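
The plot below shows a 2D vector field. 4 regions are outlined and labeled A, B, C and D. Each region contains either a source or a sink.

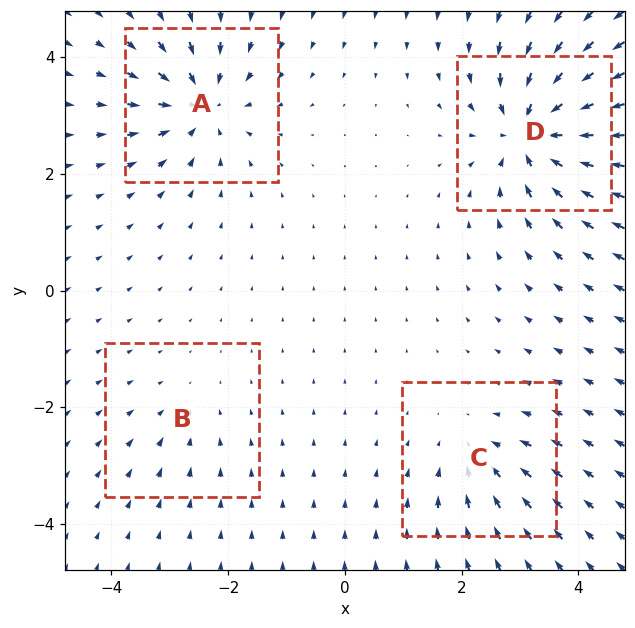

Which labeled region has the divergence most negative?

Divergence at each region's feature centre — A: about -6, B: about -2, C: about -4, D: about -8. Region D is most negative.

D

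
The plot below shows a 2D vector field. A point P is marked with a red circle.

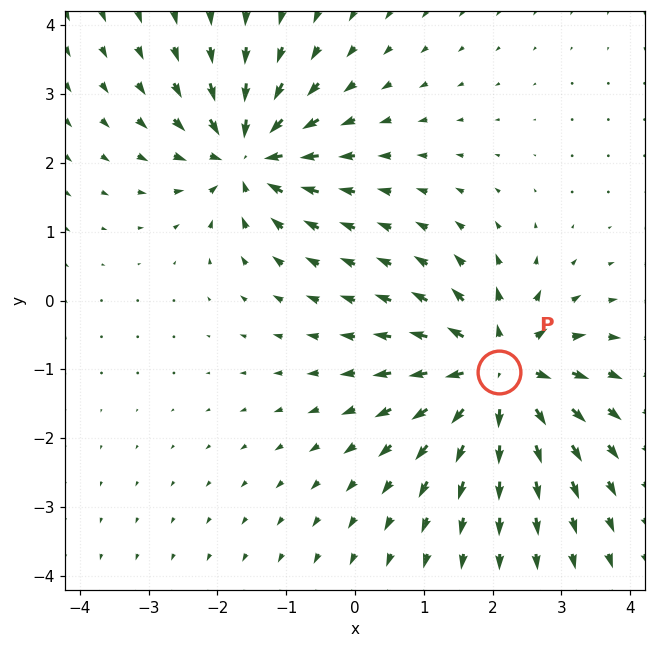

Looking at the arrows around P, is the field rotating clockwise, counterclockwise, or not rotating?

not rotating

Near P at (2.1, -1.0) the arrows show no circulation. The curl there is ≈0.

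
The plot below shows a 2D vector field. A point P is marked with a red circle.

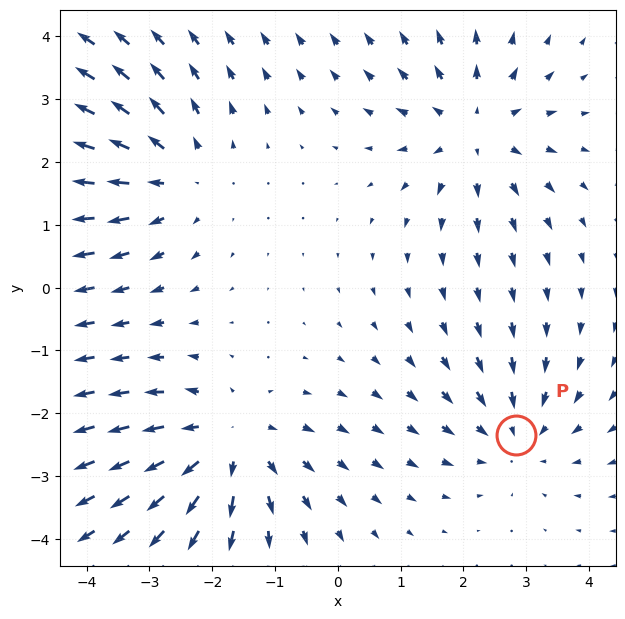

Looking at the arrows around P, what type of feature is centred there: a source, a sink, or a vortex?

At P (2.8, -2.4) the arrows converge inward. Divergence about -3, curl ≈0 — negative divergence with near-zero curl is a sink.

sink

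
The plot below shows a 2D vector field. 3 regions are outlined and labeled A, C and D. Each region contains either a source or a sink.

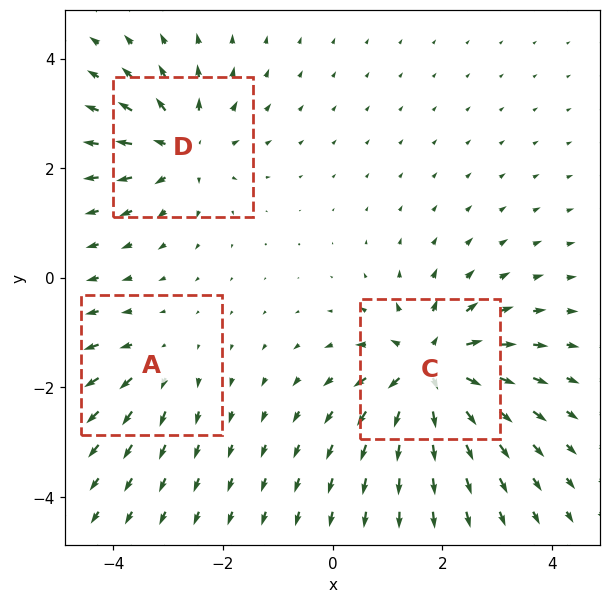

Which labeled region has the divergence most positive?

Divergence at each region's feature centre — A: about +2, C: about +6, D: about +4. Region C is most positive.

C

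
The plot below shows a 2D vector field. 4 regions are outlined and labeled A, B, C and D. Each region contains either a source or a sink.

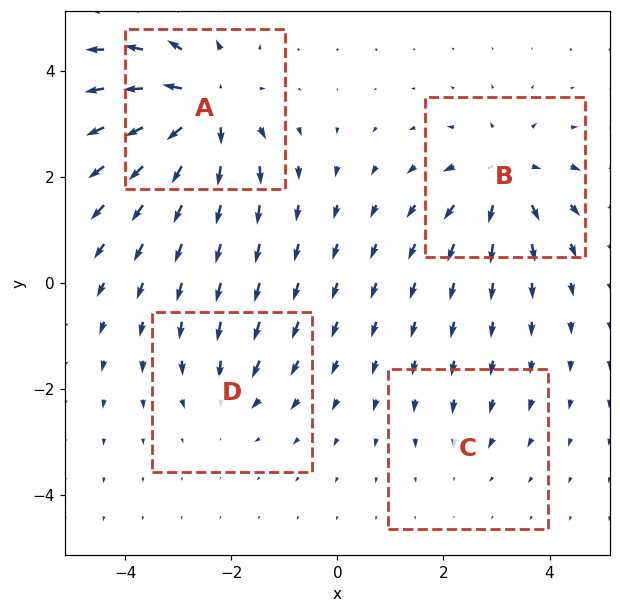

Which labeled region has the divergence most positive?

Divergence at each region's feature centre — A: about +8, B: about +6, C: about -2, D: about -3. Region A is most positive.

A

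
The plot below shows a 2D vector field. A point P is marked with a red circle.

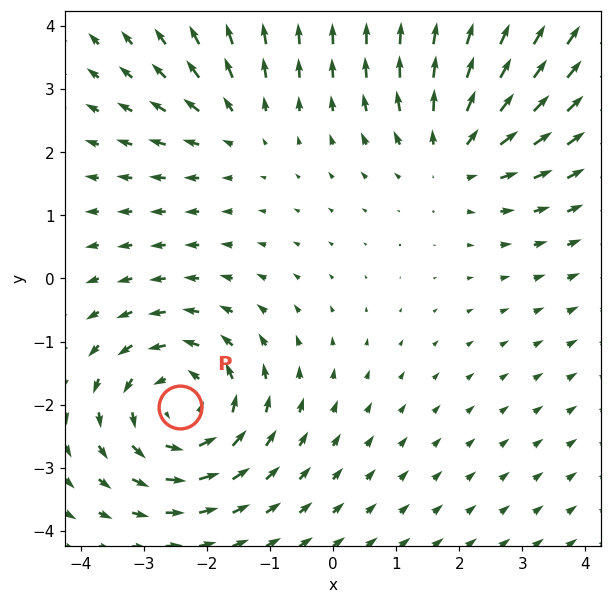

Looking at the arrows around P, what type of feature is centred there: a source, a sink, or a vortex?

vortex

At P (-2.4, -2.0) the arrows circulate counterclockwise. Divergence ≈0, curl about +5 — near-zero divergence with nonzero curl is a vortex.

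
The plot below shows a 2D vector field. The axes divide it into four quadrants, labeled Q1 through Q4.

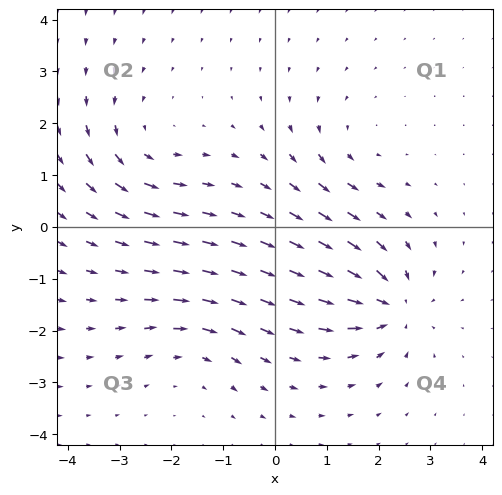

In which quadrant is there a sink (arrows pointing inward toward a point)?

Q4

The sink sits at approximately (2.3, -1.5), which lies in quadrant Q4. The divergence there is about -7, negative as expected for a sink.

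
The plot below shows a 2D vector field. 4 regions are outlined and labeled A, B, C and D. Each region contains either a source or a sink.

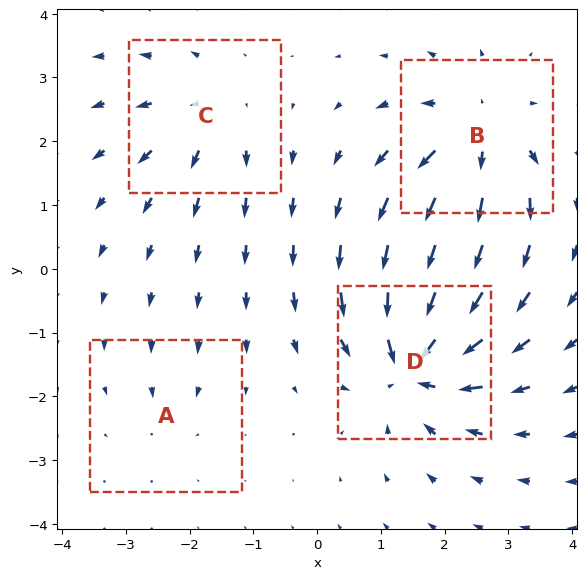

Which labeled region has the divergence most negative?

Divergence at each region's feature centre — A: about -2, B: about +7, C: about +4, D: about -8. Region D is most negative.

D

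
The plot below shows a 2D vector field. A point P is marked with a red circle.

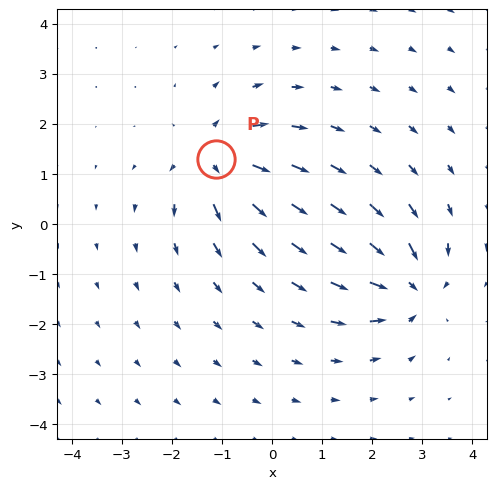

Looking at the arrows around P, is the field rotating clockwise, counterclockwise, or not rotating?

not rotating

Near P at (-1.1, 1.3) the arrows show no circulation. The curl there is ≈0.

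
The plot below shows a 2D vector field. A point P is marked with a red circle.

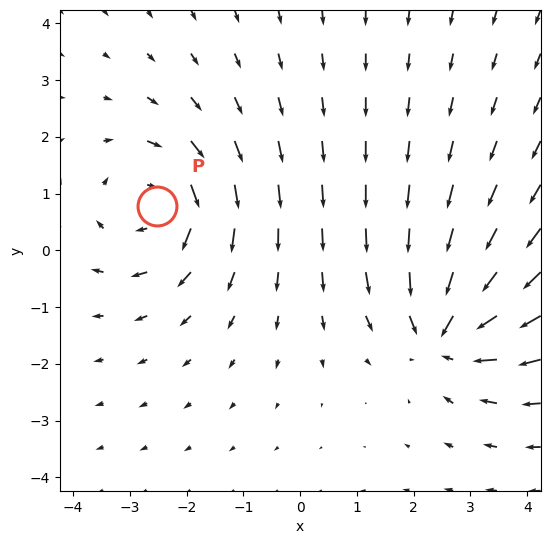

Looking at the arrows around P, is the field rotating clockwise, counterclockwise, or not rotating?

Near P at (-2.5, 0.8) the arrows circulate clockwise. The curl (z-component) there is about -5; negative curl means clockwise rotation.

clockwise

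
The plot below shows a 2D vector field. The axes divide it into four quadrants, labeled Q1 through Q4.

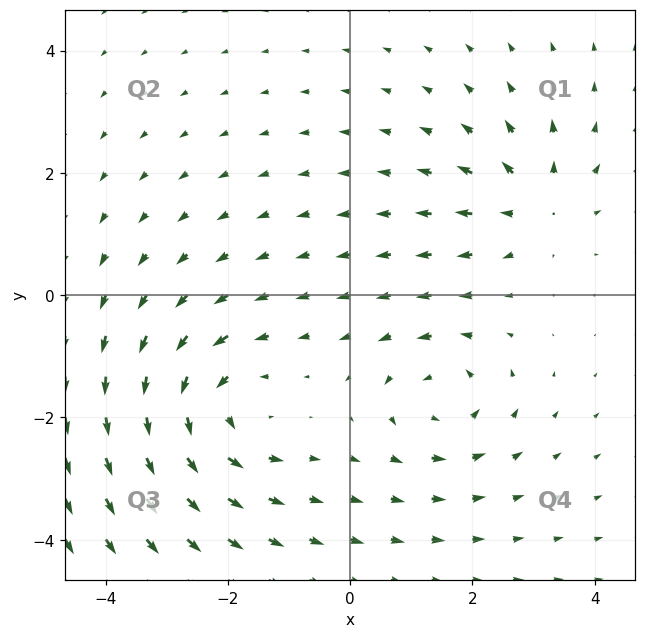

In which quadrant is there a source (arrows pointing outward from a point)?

Q1

The source sits at approximately (3.0, 1.5), which lies in quadrant Q1. The divergence there is about +4, positive as expected for a source.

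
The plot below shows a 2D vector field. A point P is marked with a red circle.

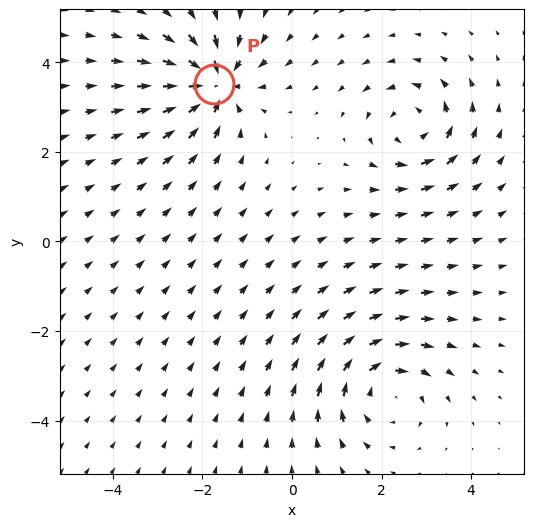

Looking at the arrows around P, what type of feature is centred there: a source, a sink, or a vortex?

At P (-1.7, 3.5) the arrows converge inward. Divergence about -7, curl ≈0 — negative divergence with near-zero curl is a sink.

sink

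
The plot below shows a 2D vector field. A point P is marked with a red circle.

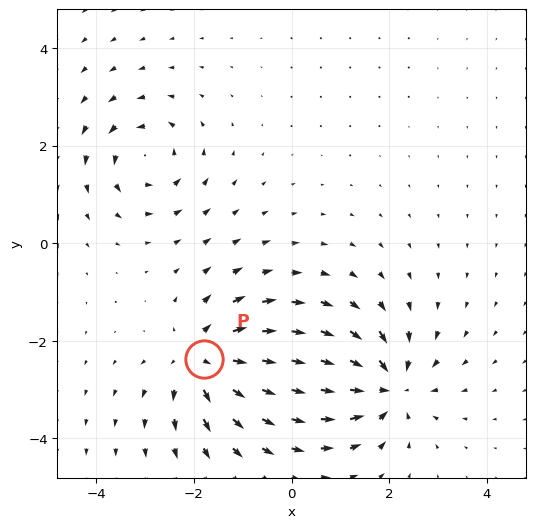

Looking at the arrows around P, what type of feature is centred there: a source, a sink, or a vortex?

source

At P (-1.8, -2.4) the arrows spread outward. Divergence about +5, curl ≈0 — positive divergence with near-zero curl is a source.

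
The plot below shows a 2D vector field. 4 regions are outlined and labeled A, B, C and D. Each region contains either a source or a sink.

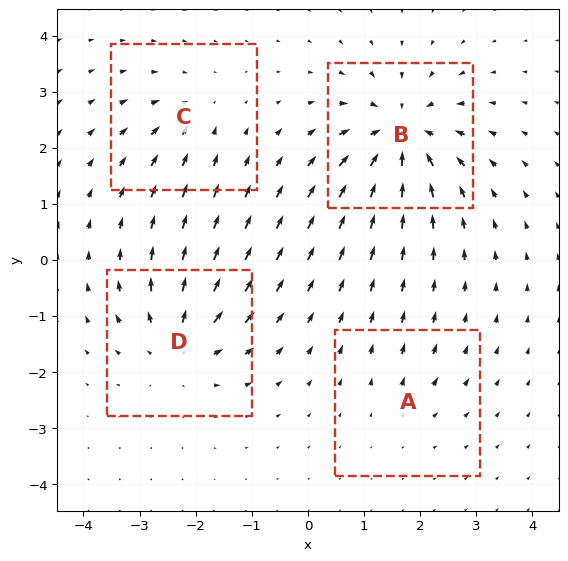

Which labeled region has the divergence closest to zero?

A

Divergence at each region's feature centre — A: about +2, B: about -8, C: about -4, D: about +6. Region A is closest to zero.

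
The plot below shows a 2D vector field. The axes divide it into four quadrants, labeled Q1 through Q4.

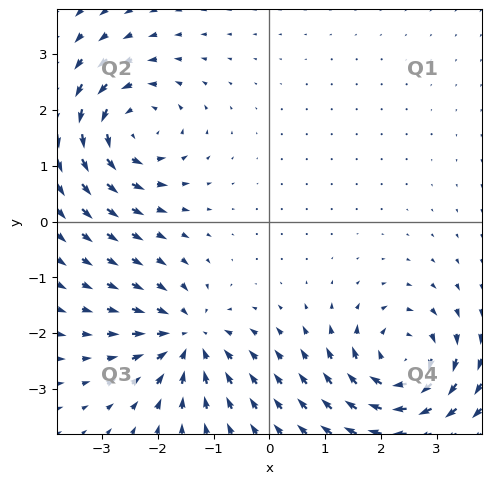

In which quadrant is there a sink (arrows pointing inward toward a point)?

Q3

The sink sits at approximately (-1.4, -2.1), which lies in quadrant Q3. The divergence there is about -5, negative as expected for a sink.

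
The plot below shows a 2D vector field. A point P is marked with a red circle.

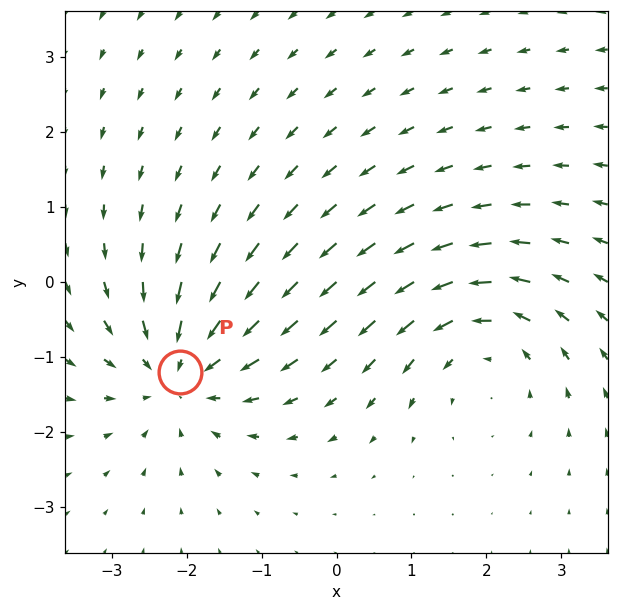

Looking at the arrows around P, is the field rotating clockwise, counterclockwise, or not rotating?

Near P at (-2.1, -1.2) the arrows show no circulation. The curl there is ≈0.

not rotating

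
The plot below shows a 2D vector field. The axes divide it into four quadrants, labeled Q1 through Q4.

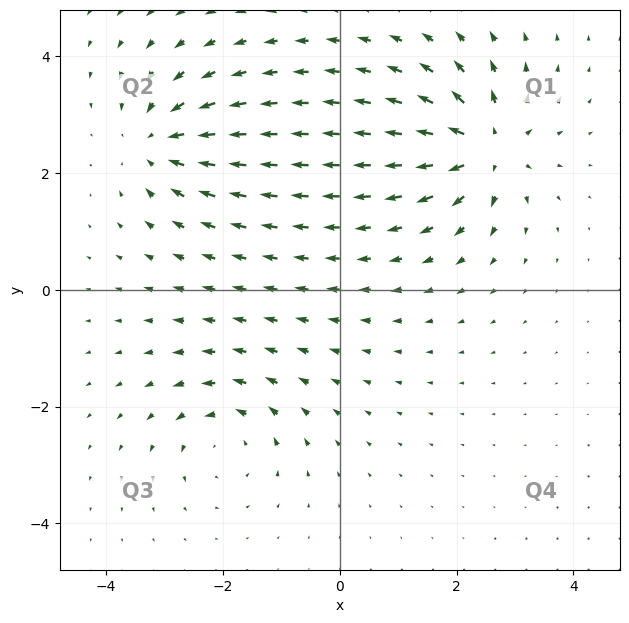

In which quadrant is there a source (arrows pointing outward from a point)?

Q1

The source sits at approximately (2.5, 2.4), which lies in quadrant Q1. The divergence there is about +7, positive as expected for a source.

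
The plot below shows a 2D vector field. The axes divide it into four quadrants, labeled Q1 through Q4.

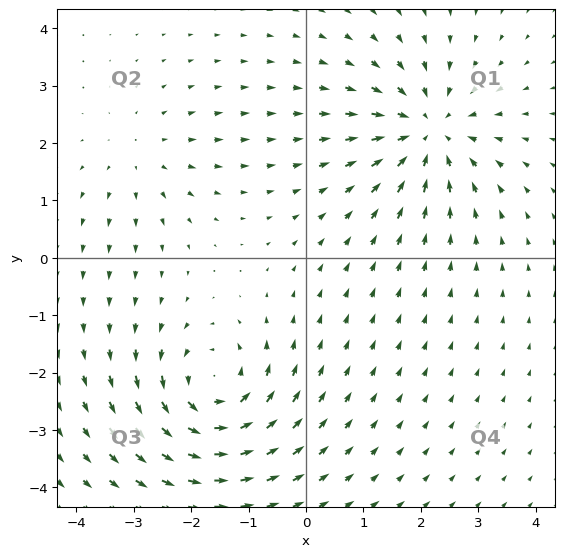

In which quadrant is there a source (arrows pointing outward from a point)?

The source sits at approximately (-2.9, 1.8), which lies in quadrant Q2. The divergence there is about +2, positive as expected for a source.

Q2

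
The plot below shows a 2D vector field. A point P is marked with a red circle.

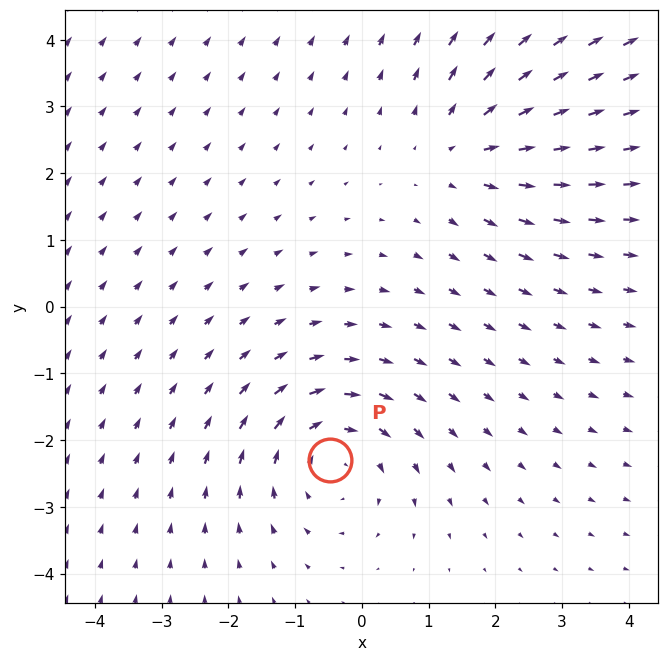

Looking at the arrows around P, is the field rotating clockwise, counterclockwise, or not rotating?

Near P at (-0.5, -2.3) the arrows circulate clockwise. The curl (z-component) there is about -3; negative curl means clockwise rotation.

clockwise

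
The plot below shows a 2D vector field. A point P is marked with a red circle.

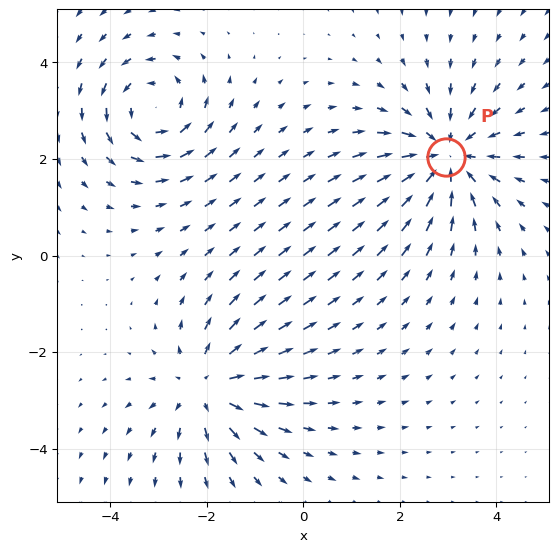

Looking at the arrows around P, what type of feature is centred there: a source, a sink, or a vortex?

At P (3.0, 2.1) the arrows converge inward. Divergence about -5, curl ≈0 — negative divergence with near-zero curl is a sink.

sink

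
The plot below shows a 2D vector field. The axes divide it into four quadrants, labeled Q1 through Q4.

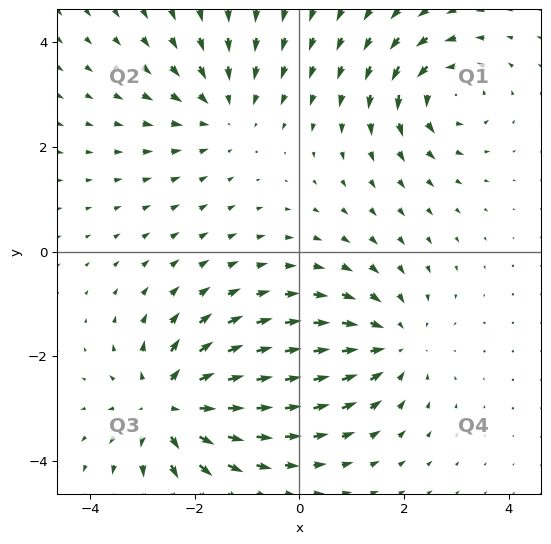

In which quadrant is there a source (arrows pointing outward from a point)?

Q3

The source sits at approximately (-2.5, -2.9), which lies in quadrant Q3. The divergence there is about +5, positive as expected for a source.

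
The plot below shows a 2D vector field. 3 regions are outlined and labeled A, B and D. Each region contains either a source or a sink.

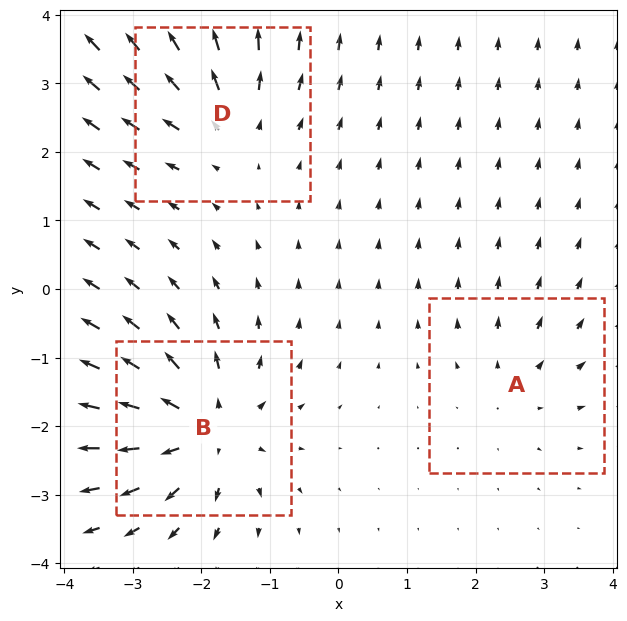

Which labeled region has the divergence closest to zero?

Divergence at each region's feature centre — A: about +2, B: about +5, D: about +3. Region A is closest to zero.

A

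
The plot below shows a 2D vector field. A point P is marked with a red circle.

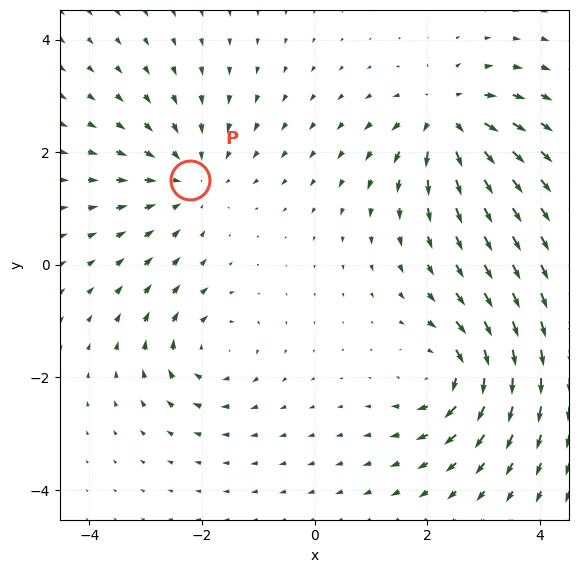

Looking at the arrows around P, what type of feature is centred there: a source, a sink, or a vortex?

At P (-2.2, 1.5) the arrows converge inward. Divergence about -4, curl ≈0 — negative divergence with near-zero curl is a sink.

sink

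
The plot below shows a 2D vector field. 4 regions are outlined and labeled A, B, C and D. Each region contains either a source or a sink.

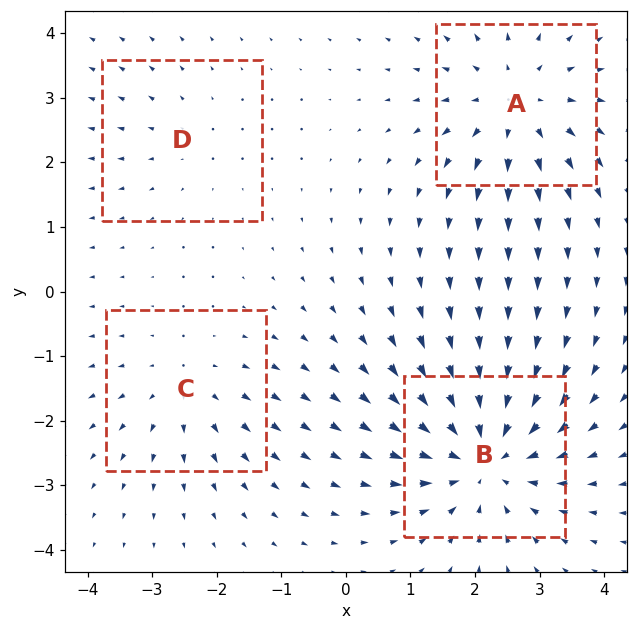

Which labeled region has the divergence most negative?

B

Divergence at each region's feature centre — A: about +4, B: about -6, C: about +3, D: about +2. Region B is most negative.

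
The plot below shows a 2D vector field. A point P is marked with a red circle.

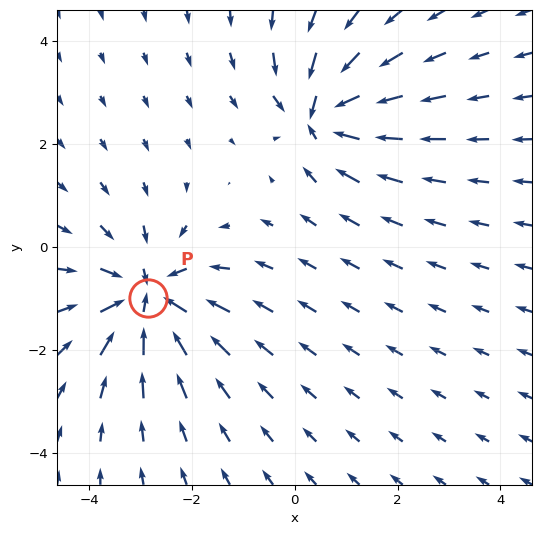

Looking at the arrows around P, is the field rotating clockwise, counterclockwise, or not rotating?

not rotating

Near P at (-2.9, -1.0) the arrows show no circulation. The curl there is ≈0.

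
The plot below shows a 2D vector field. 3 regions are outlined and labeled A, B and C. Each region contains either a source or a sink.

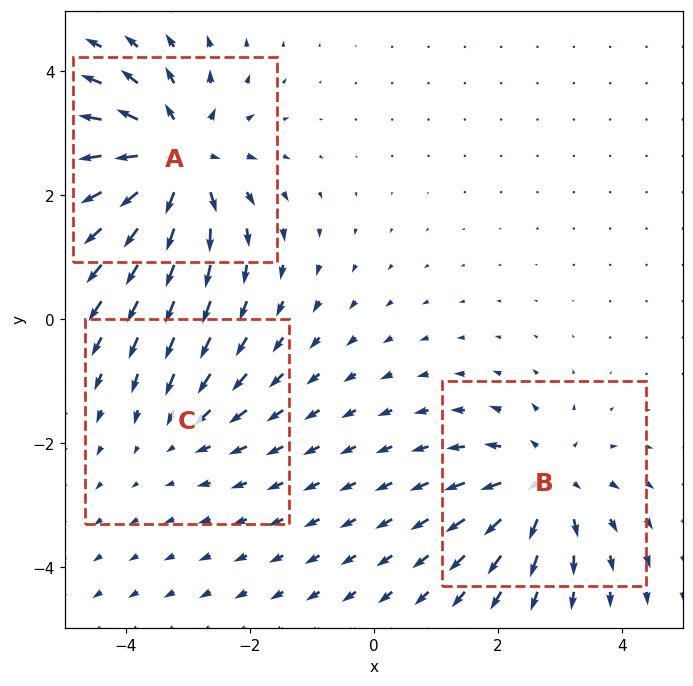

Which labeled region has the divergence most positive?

Divergence at each region's feature centre — A: about +5, B: about +4, C: about -2. Region A is most positive.

A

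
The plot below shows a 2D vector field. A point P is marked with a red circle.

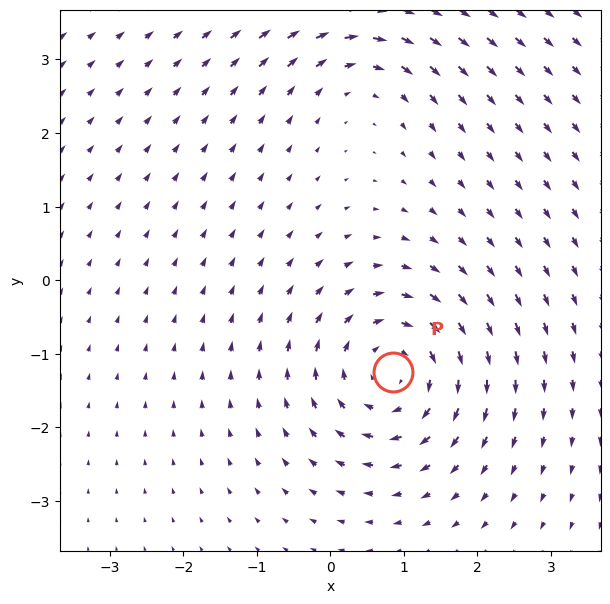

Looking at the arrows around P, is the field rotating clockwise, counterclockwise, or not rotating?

Near P at (0.9, -1.3) the arrows circulate clockwise. The curl (z-component) there is about -4; negative curl means clockwise rotation.

clockwise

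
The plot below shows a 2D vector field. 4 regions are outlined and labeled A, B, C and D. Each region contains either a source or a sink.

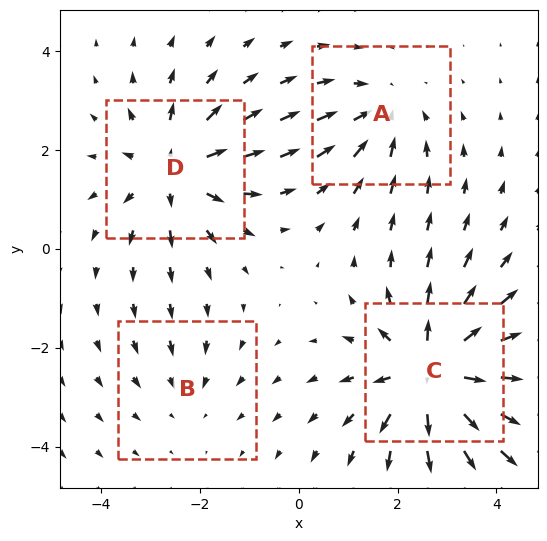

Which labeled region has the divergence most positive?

C

Divergence at each region's feature centre — A: about -3, B: about -2, C: about +6, D: about +5. Region C is most positive.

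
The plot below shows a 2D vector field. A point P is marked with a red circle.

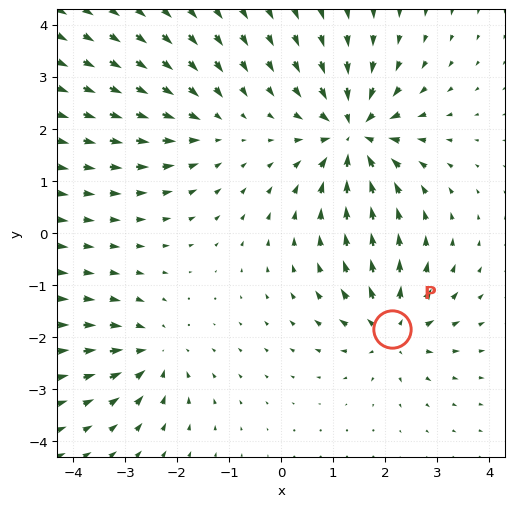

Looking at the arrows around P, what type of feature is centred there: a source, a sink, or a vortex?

source

At P (2.1, -1.9) the arrows spread outward. Divergence about +4, curl ≈0 — positive divergence with near-zero curl is a source.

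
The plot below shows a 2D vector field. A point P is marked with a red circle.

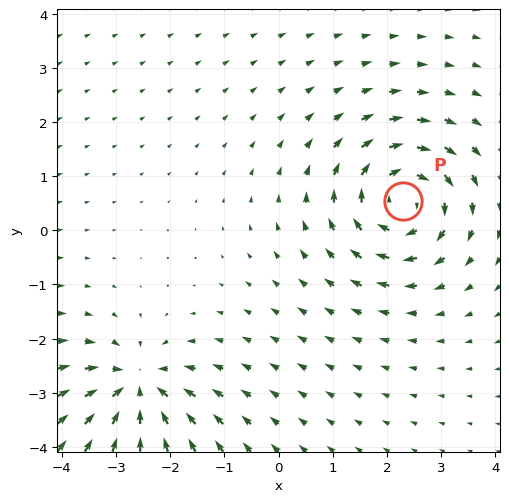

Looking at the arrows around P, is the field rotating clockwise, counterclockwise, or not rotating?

Near P at (2.3, 0.5) the arrows circulate clockwise. The curl (z-component) there is about -5; negative curl means clockwise rotation.

clockwise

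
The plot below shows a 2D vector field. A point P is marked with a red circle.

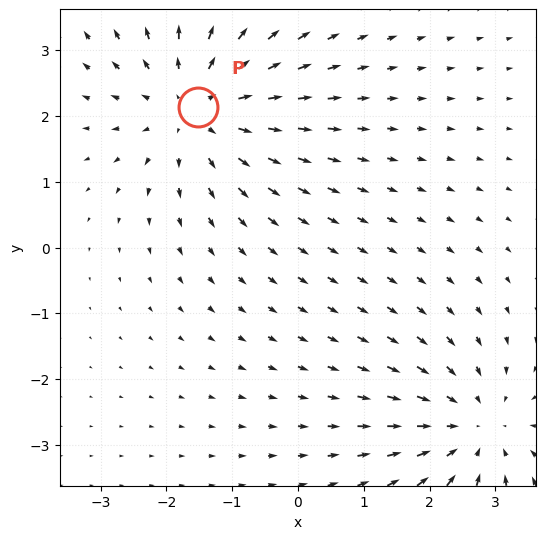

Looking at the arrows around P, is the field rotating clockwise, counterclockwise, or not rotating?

Near P at (-1.5, 2.1) the arrows show no circulation. The curl there is ≈0.

not rotating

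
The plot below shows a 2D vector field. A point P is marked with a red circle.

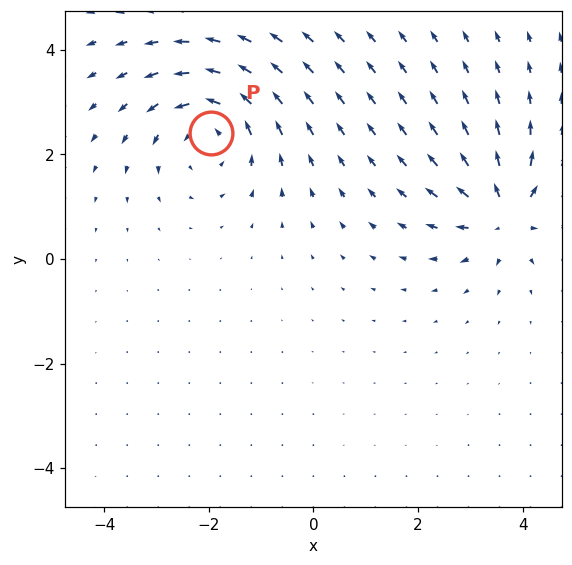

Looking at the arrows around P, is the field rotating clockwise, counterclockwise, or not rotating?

Near P at (-2.0, 2.4) the arrows circulate counterclockwise. The curl (z-component) there is about +4; positive curl means counterclockwise rotation.

counterclockwise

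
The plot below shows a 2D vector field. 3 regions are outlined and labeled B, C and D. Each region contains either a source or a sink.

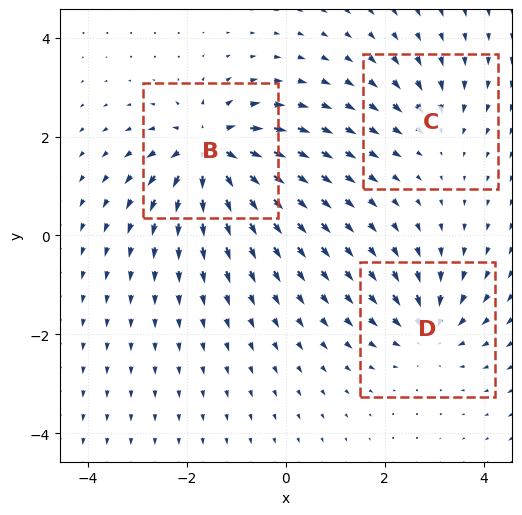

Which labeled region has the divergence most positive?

B

Divergence at each region's feature centre — B: about +6, C: about -2, D: about -4. Region B is most positive.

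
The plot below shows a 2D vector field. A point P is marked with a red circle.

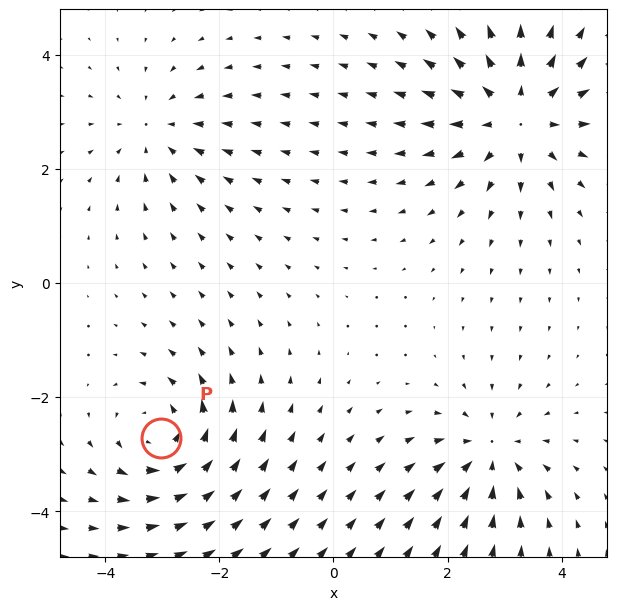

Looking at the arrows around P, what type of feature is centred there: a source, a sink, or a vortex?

At P (-3.0, -2.7) the arrows circulate counterclockwise. Divergence ≈0, curl about +4 — near-zero divergence with nonzero curl is a vortex.

vortex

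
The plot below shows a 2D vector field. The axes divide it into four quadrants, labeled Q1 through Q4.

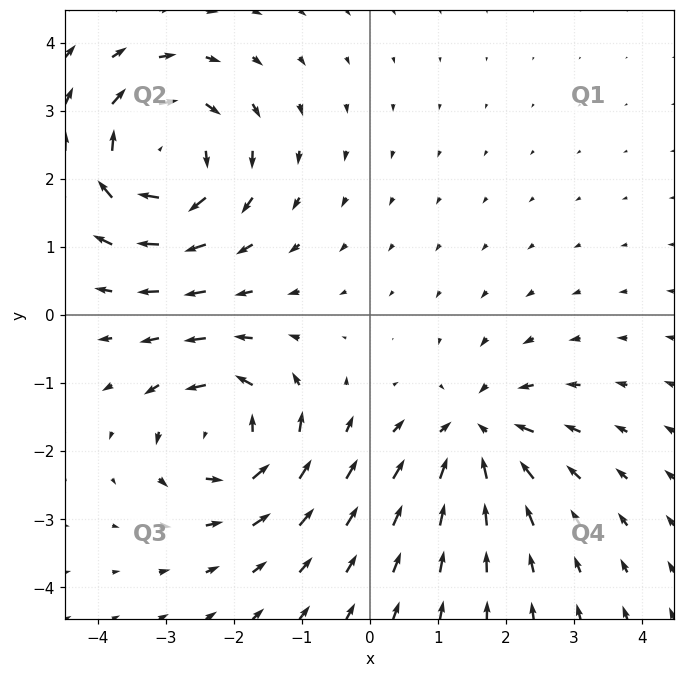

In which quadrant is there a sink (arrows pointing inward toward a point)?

The sink sits at approximately (1.6, -1.7), which lies in quadrant Q4. The divergence there is about -5, negative as expected for a sink.

Q4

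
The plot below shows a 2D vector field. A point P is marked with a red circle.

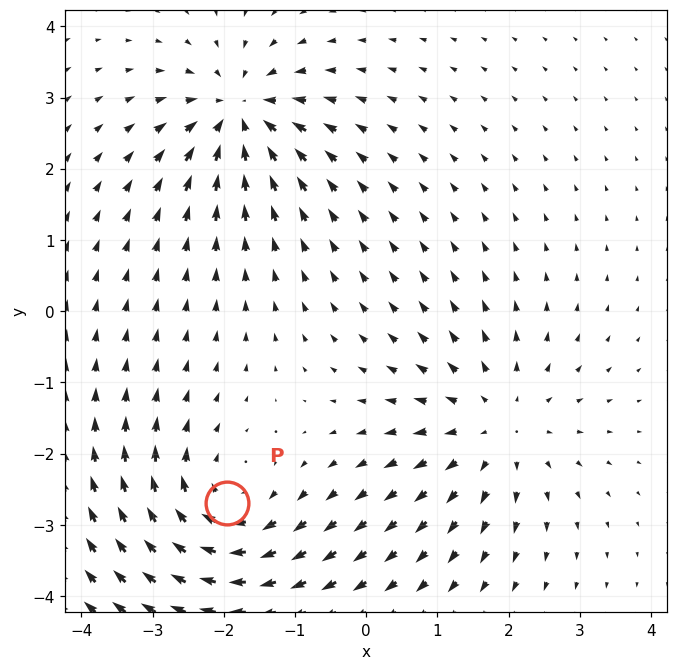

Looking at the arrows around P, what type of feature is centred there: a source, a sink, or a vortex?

At P (-2.0, -2.7) the arrows circulate clockwise. Divergence ≈0, curl about -3 — near-zero divergence with nonzero curl is a vortex.

vortex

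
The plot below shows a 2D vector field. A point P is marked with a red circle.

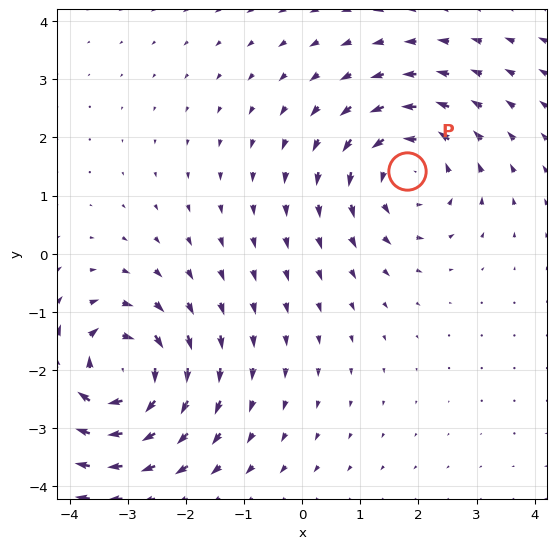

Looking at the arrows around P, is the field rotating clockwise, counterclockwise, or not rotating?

Near P at (1.8, 1.4) the arrows circulate counterclockwise. The curl (z-component) there is about +3; positive curl means counterclockwise rotation.

counterclockwise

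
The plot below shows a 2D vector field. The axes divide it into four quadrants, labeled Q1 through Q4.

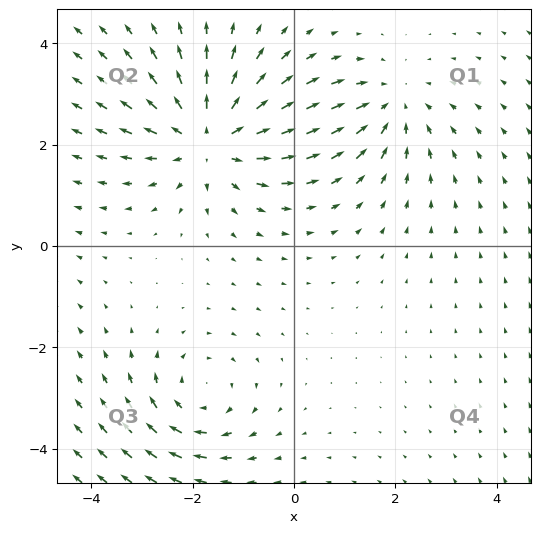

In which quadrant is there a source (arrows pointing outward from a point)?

Q2

The source sits at approximately (-1.6, 2.1), which lies in quadrant Q2. The divergence there is about +4, positive as expected for a source.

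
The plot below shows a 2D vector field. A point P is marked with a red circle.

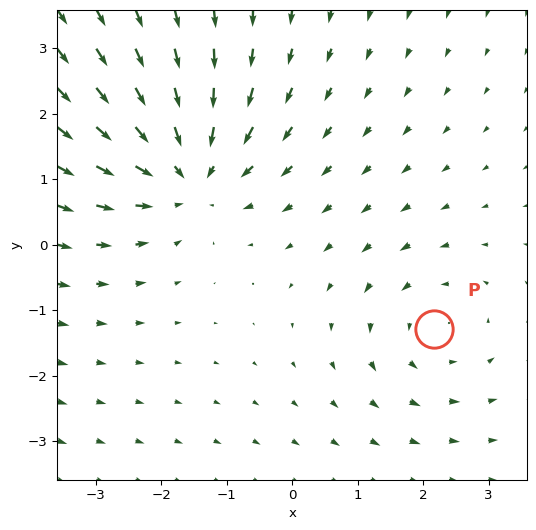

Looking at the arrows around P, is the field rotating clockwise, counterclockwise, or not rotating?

Near P at (2.2, -1.3) the arrows circulate counterclockwise. The curl (z-component) there is about +2; positive curl means counterclockwise rotation.

counterclockwise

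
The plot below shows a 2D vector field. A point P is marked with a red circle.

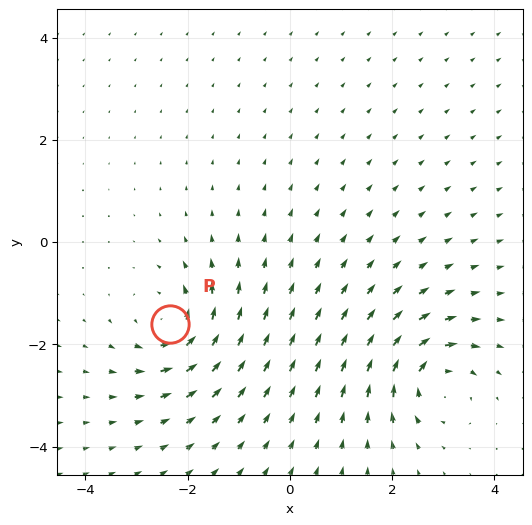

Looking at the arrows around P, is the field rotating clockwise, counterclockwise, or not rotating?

counterclockwise

Near P at (-2.4, -1.6) the arrows circulate counterclockwise. The curl (z-component) there is about +5; positive curl means counterclockwise rotation.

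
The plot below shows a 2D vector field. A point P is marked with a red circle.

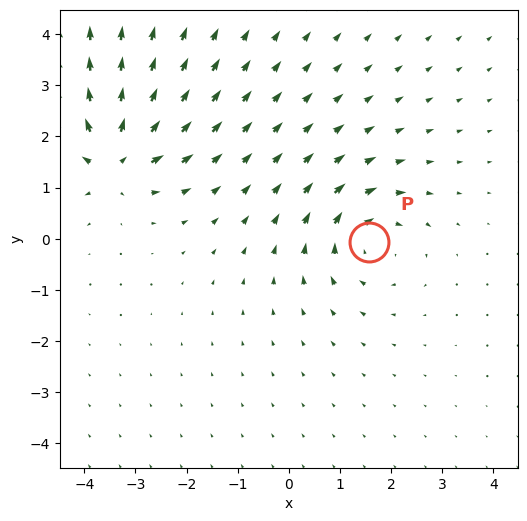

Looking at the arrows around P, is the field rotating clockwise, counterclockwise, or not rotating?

Near P at (1.6, -0.1) the arrows circulate clockwise. The curl (z-component) there is about -4; negative curl means clockwise rotation.

clockwise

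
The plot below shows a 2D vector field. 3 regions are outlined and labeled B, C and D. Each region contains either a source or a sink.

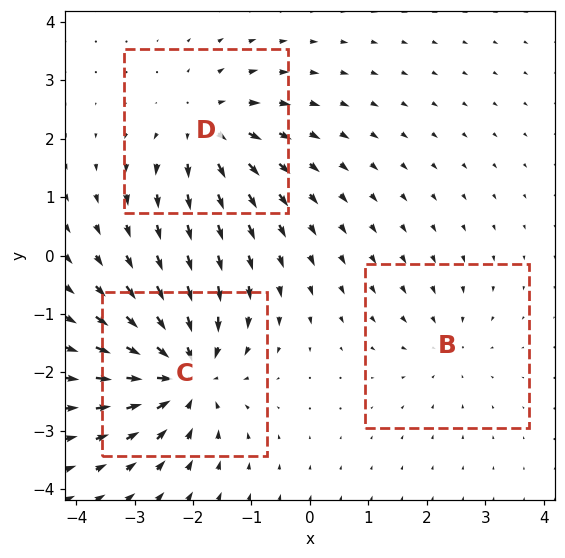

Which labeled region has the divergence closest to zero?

B

Divergence at each region's feature centre — B: about -2, C: about -5, D: about +4. Region B is closest to zero.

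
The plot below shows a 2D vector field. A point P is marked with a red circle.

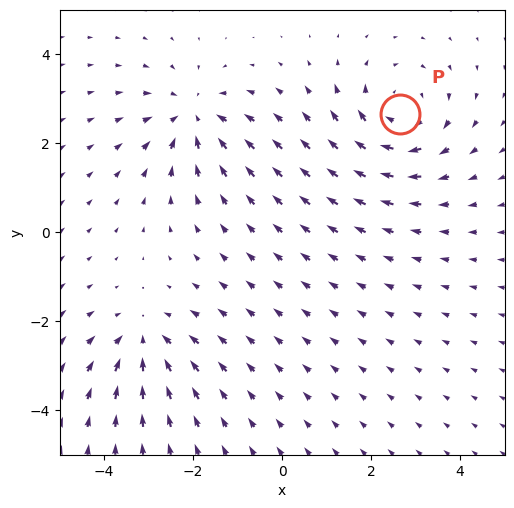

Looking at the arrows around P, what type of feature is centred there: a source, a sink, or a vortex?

At P (2.7, 2.7) the arrows circulate clockwise. Divergence ≈0, curl about -4 — near-zero divergence with nonzero curl is a vortex.

vortex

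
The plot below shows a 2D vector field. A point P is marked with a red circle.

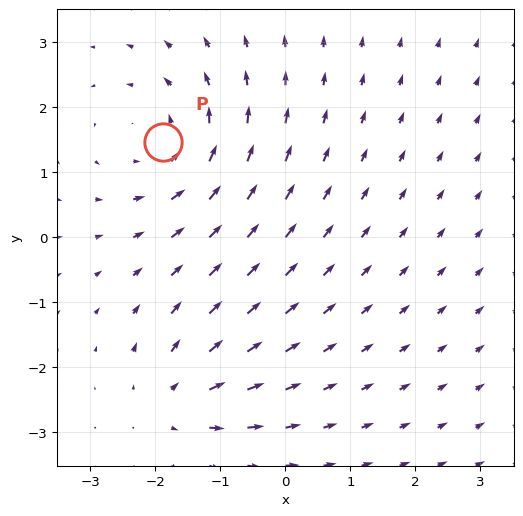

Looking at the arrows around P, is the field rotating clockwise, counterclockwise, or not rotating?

Near P at (-1.9, 1.5) the arrows circulate counterclockwise. The curl (z-component) there is about +4; positive curl means counterclockwise rotation.

counterclockwise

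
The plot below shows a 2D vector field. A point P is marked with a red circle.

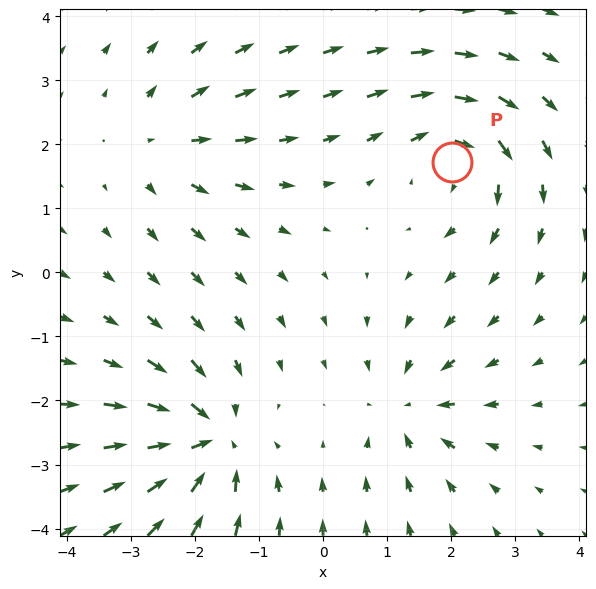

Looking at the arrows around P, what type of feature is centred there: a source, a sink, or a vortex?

At P (2.0, 1.7) the arrows circulate clockwise. Divergence ≈0, curl about -5 — near-zero divergence with nonzero curl is a vortex.

vortex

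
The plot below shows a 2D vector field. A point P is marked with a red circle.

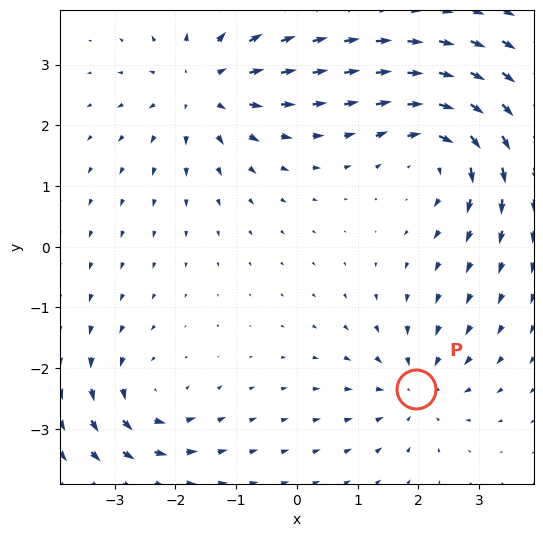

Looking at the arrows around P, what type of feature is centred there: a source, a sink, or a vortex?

sink

At P (2.0, -2.3) the arrows converge inward. Divergence about -4, curl ≈0 — negative divergence with near-zero curl is a sink.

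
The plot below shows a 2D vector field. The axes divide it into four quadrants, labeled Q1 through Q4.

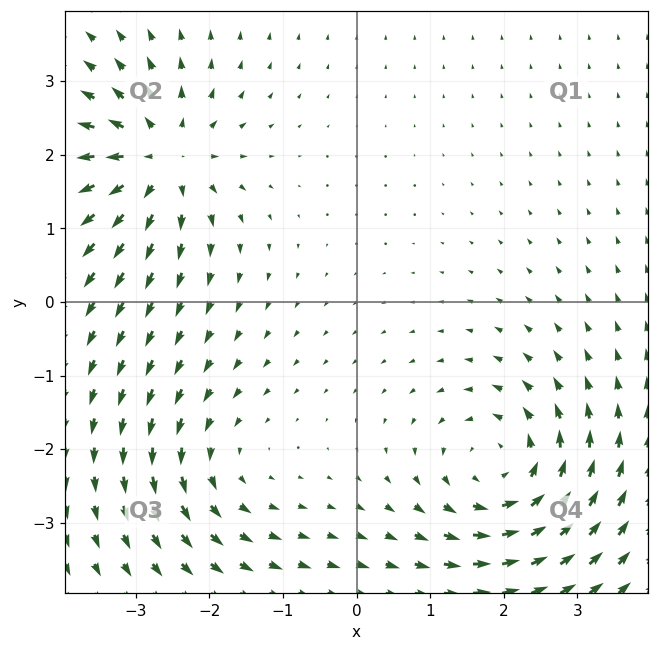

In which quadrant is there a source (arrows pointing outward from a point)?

Q2

The source sits at approximately (-2.7, 1.9), which lies in quadrant Q2. The divergence there is about +5, positive as expected for a source.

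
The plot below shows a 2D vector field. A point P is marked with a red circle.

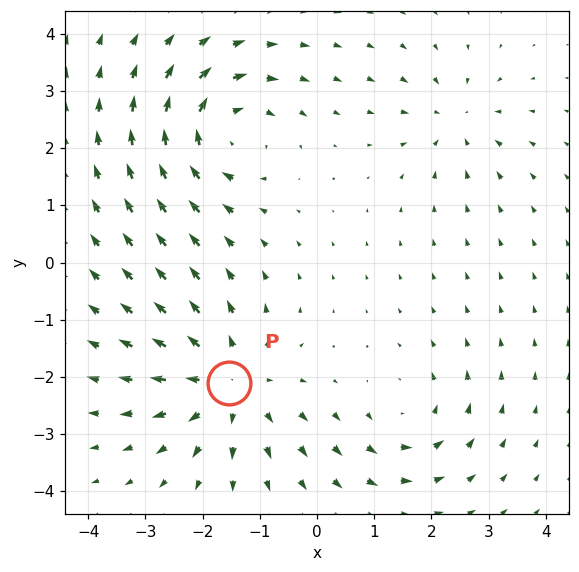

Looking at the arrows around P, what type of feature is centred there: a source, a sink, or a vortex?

source

At P (-1.5, -2.1) the arrows spread outward. Divergence about +4, curl ≈0 — positive divergence with near-zero curl is a source.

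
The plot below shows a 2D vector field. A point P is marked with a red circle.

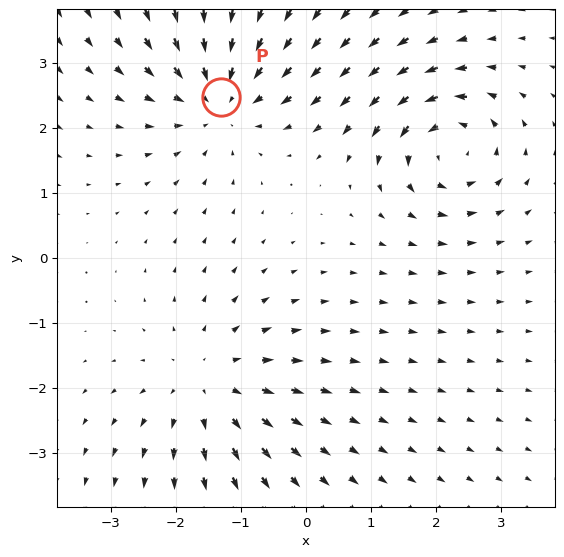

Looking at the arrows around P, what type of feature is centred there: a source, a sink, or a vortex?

sink

At P (-1.3, 2.5) the arrows converge inward. Divergence about -5, curl ≈0 — negative divergence with near-zero curl is a sink.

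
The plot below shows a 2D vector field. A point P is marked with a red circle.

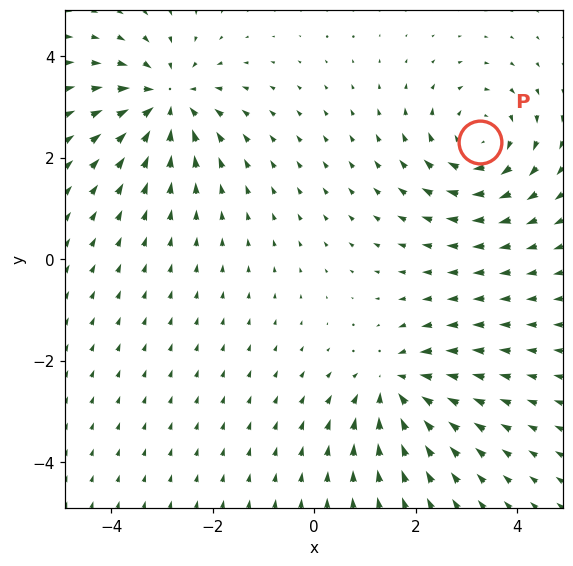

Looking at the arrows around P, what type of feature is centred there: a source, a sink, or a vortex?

At P (3.3, 2.3) the arrows circulate clockwise. Divergence ≈0, curl about -5 — near-zero divergence with nonzero curl is a vortex.

vortex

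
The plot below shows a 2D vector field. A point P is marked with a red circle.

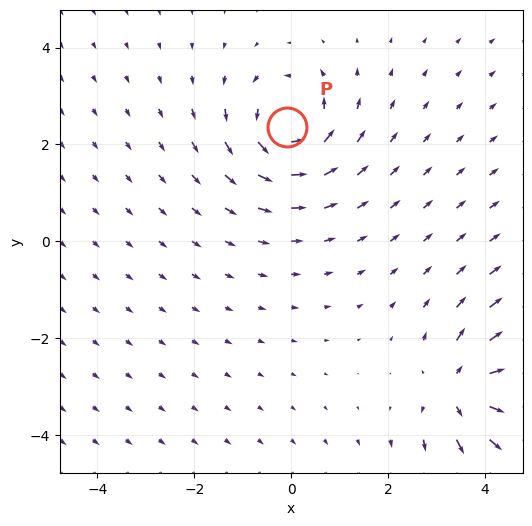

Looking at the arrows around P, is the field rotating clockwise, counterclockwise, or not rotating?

Near P at (-0.1, 2.4) the arrows circulate counterclockwise. The curl (z-component) there is about +5; positive curl means counterclockwise rotation.

counterclockwise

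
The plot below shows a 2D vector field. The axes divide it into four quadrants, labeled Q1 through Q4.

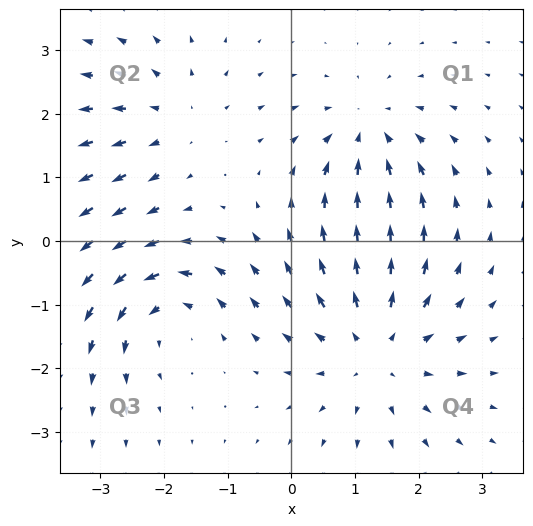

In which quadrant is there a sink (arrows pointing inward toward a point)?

Q1

The sink sits at approximately (1.2, 1.7), which lies in quadrant Q1. The divergence there is about -4, negative as expected for a sink.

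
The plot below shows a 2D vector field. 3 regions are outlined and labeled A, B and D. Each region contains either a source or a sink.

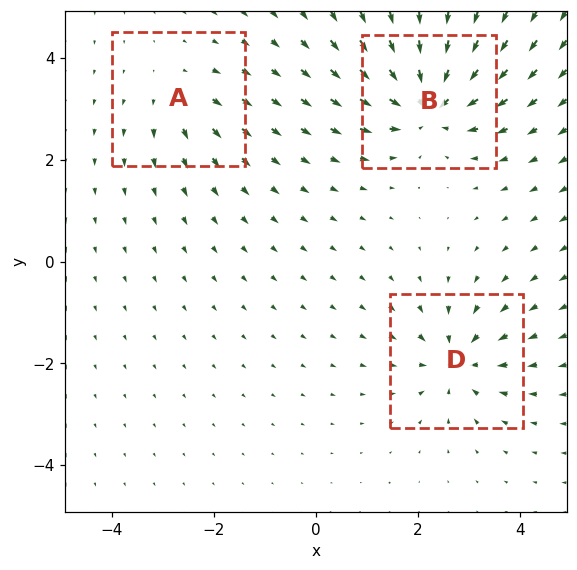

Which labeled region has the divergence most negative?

B

Divergence at each region's feature centre — A: about +2, B: about -6, D: about -4. Region B is most negative.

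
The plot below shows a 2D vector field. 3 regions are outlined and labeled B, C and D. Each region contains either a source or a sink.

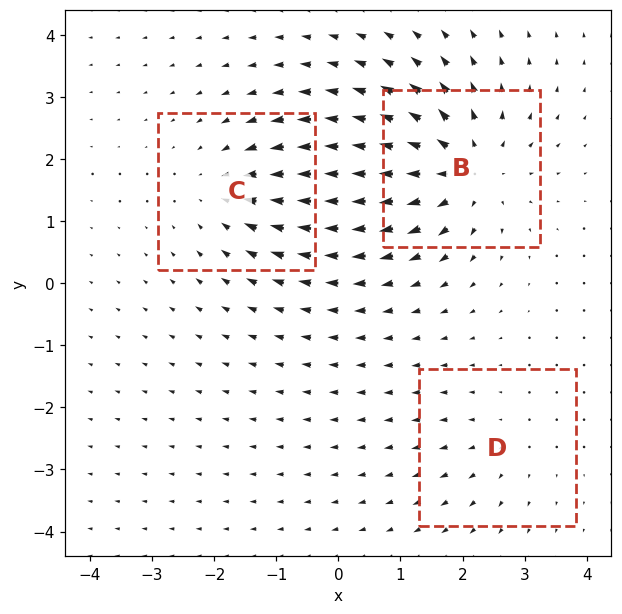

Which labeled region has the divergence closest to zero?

D

Divergence at each region's feature centre — B: about +5, C: about -3, D: about +2. Region D is closest to zero.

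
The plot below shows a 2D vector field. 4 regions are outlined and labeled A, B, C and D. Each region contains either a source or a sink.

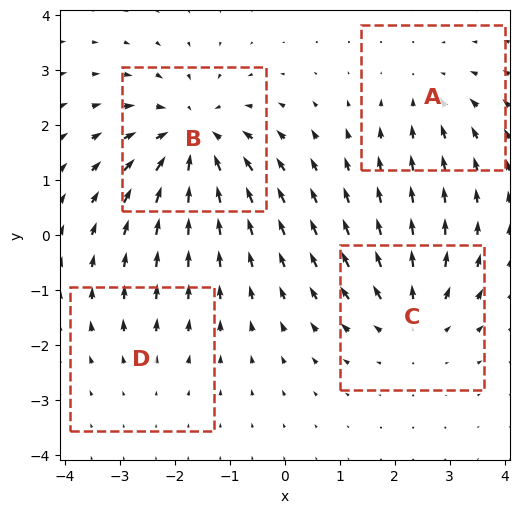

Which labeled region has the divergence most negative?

Divergence at each region's feature centre — A: about -3, B: about -6, C: about +4, D: about +2. Region B is most negative.

B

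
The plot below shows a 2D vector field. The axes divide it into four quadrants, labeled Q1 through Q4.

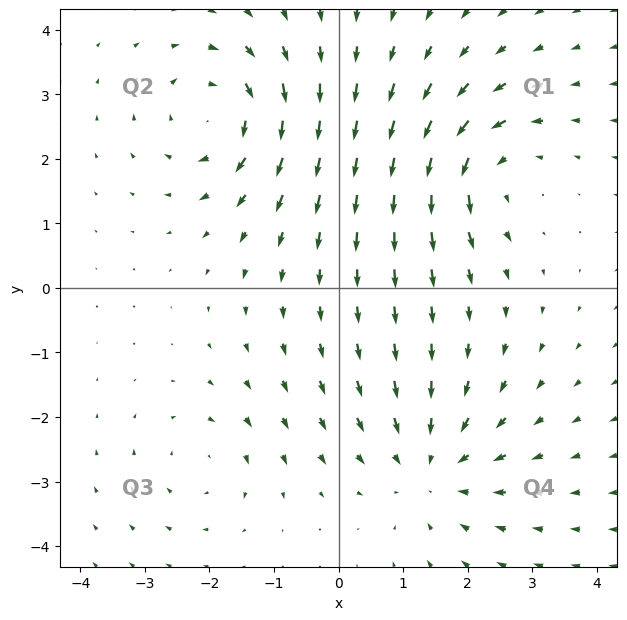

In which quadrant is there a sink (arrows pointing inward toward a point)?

Q4

The sink sits at approximately (1.4, -2.8), which lies in quadrant Q4. The divergence there is about -4, negative as expected for a sink.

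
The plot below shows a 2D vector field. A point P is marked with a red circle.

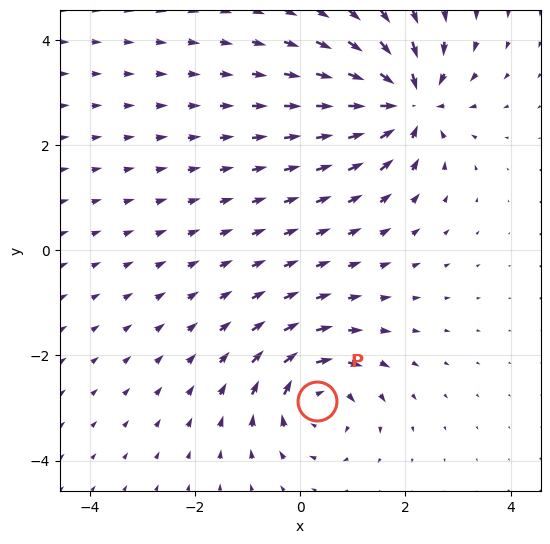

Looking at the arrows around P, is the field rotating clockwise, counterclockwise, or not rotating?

clockwise

Near P at (0.3, -2.9) the arrows circulate clockwise. The curl (z-component) there is about -4; negative curl means clockwise rotation.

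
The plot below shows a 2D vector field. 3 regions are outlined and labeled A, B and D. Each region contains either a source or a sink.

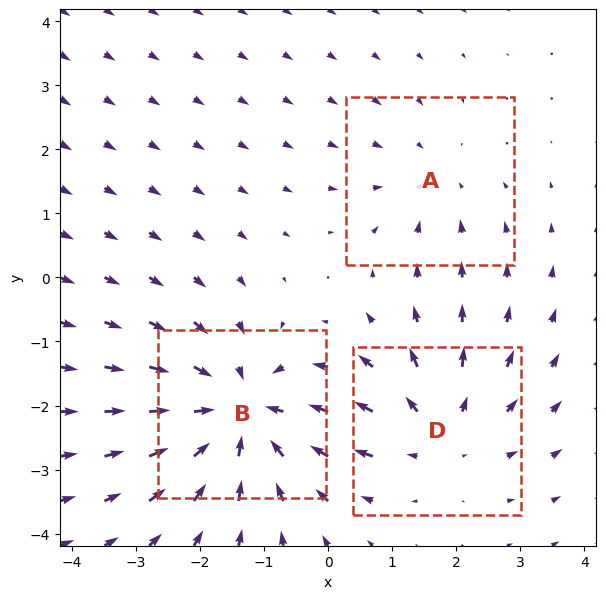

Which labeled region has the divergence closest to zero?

A

Divergence at each region's feature centre — A: about -2, B: about -4, D: about +3. Region A is closest to zero.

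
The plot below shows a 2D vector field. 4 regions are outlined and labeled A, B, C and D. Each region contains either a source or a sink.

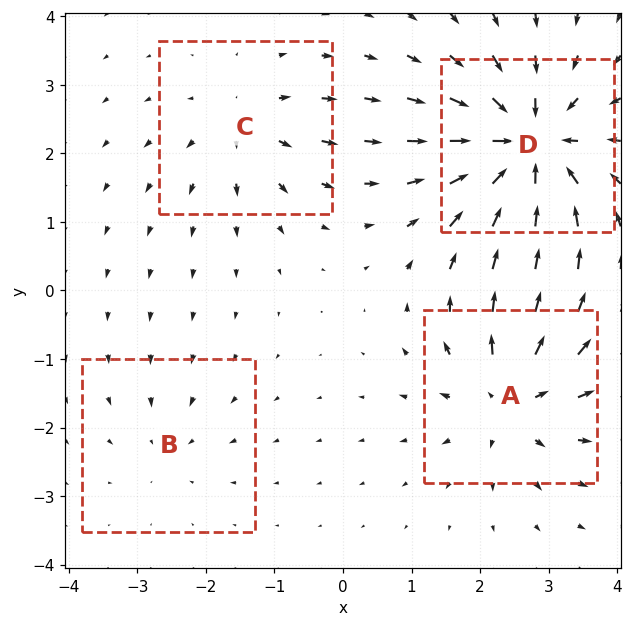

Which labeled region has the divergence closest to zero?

Divergence at each region's feature centre — A: about +6, B: about -2, C: about +4, D: about -8. Region B is closest to zero.

B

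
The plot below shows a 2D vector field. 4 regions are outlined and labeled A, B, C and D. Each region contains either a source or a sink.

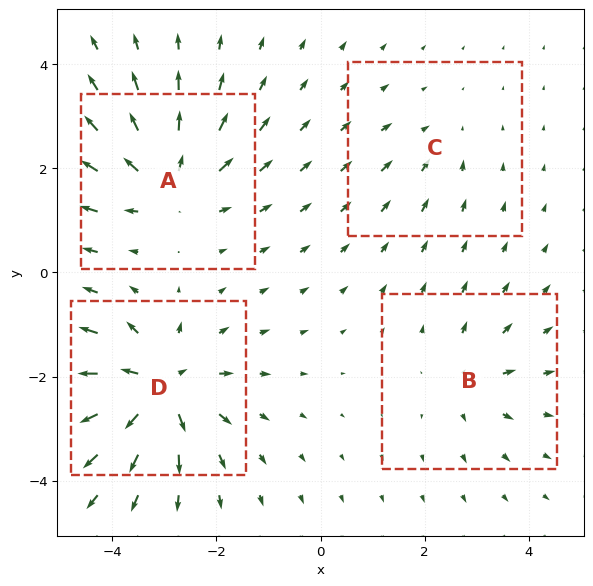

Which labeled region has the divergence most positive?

D

Divergence at each region's feature centre — A: about +6, B: about +4, C: about -2, D: about +8. Region D is most positive.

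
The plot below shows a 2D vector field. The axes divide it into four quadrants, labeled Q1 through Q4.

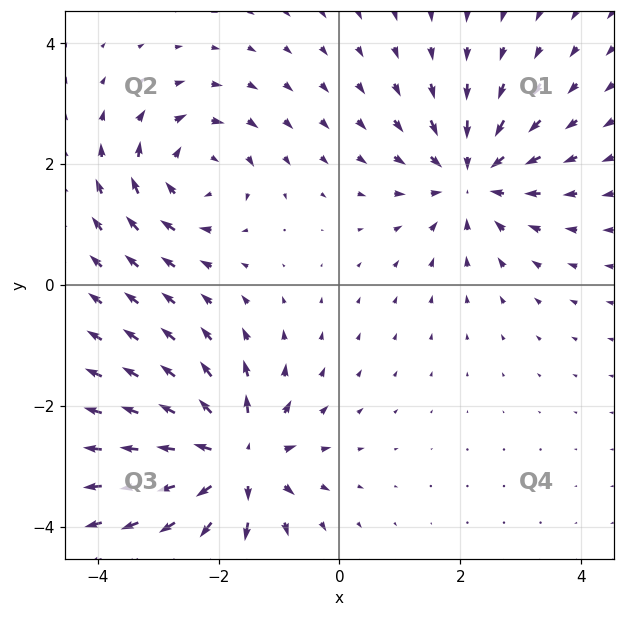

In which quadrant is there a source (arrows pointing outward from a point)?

Q3

The source sits at approximately (-1.7, -2.9), which lies in quadrant Q3. The divergence there is about +7, positive as expected for a source.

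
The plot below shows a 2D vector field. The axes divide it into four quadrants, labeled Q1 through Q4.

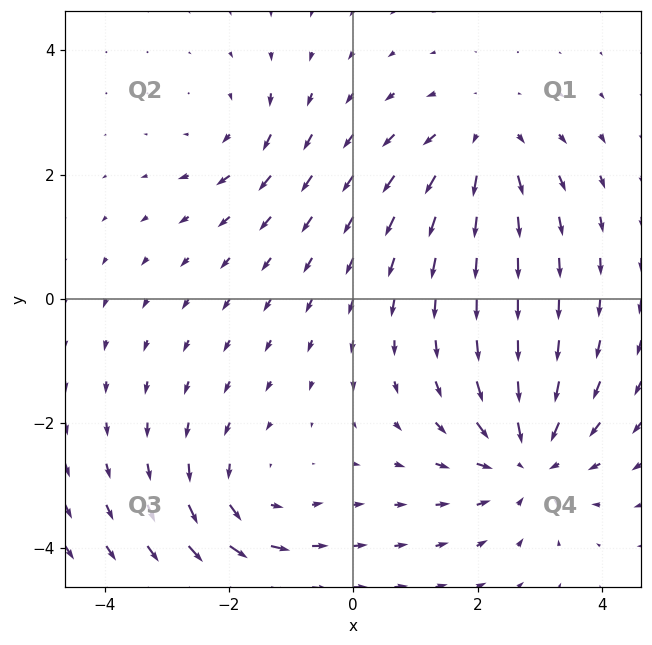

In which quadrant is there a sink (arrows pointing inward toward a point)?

Q4

The sink sits at approximately (2.8, -2.6), which lies in quadrant Q4. The divergence there is about -4, negative as expected for a sink.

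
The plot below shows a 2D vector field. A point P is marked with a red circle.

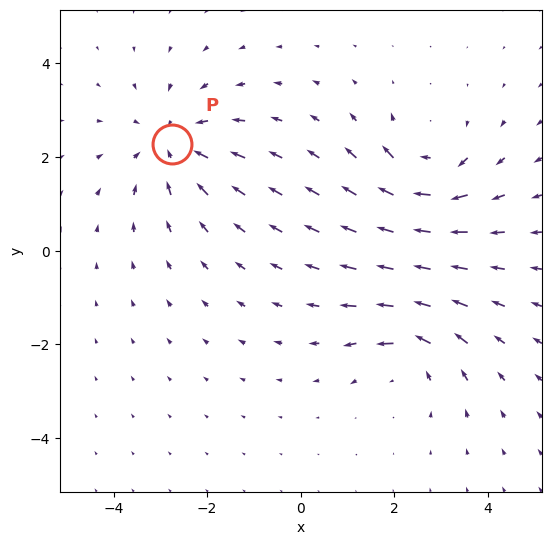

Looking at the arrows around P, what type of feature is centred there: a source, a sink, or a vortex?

sink

At P (-2.8, 2.3) the arrows converge inward. Divergence about -4, curl ≈0 — negative divergence with near-zero curl is a sink.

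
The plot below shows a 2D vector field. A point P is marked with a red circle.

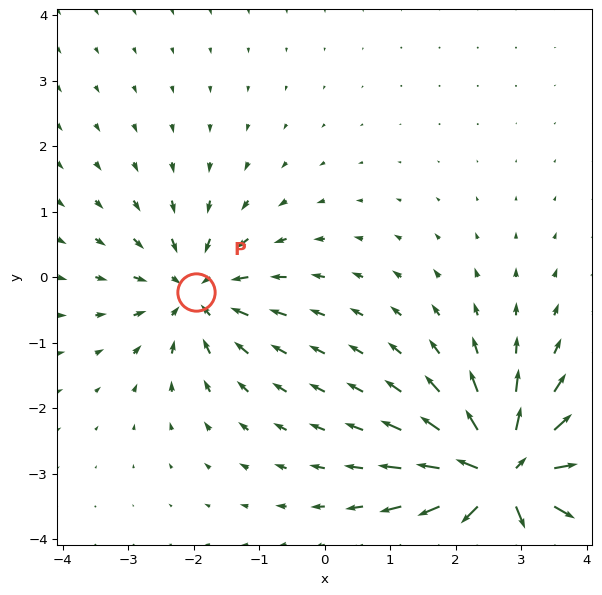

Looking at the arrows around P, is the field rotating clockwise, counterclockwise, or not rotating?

Near P at (-2.0, -0.2) the arrows show no circulation. The curl there is ≈0.

not rotating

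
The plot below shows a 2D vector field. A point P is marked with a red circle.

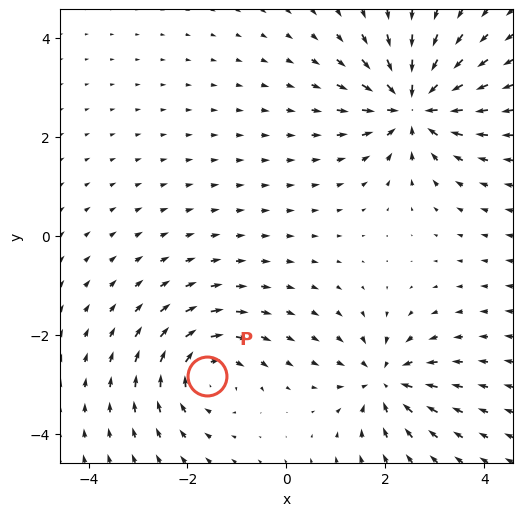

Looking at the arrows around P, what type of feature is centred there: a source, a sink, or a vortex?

At P (-1.6, -2.8) the arrows circulate clockwise. Divergence ≈0, curl about -5 — near-zero divergence with nonzero curl is a vortex.

vortex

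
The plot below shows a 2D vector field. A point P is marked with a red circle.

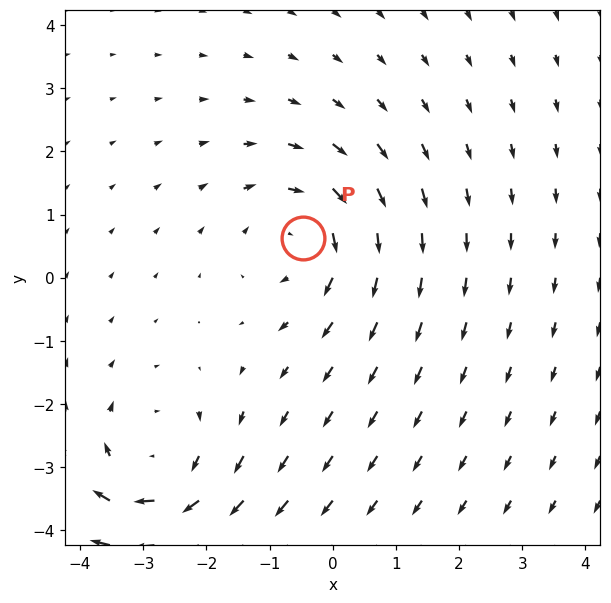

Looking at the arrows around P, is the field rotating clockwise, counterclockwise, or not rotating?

clockwise

Near P at (-0.5, 0.6) the arrows circulate clockwise. The curl (z-component) there is about -4; negative curl means clockwise rotation.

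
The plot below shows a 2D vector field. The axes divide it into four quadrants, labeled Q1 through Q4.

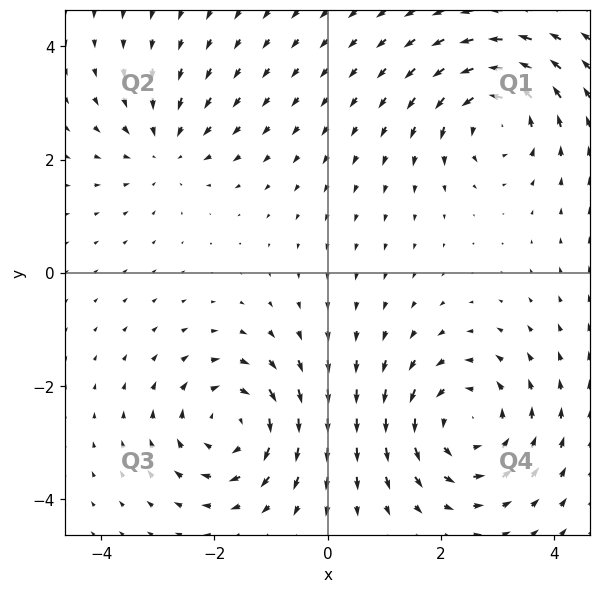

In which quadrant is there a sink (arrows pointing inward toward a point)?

The sink sits at approximately (-2.9, 2.2), which lies in quadrant Q2. The divergence there is about -3, negative as expected for a sink.

Q2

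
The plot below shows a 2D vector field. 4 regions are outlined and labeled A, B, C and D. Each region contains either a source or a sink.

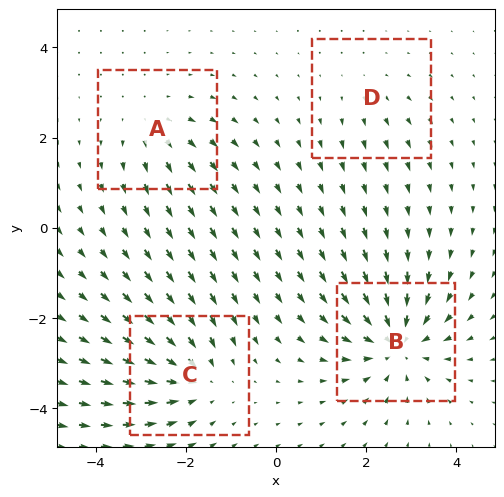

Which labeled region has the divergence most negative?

Divergence at each region's feature centre — A: about +3, B: about -6, C: about -4, D: about +2. Region B is most negative.

B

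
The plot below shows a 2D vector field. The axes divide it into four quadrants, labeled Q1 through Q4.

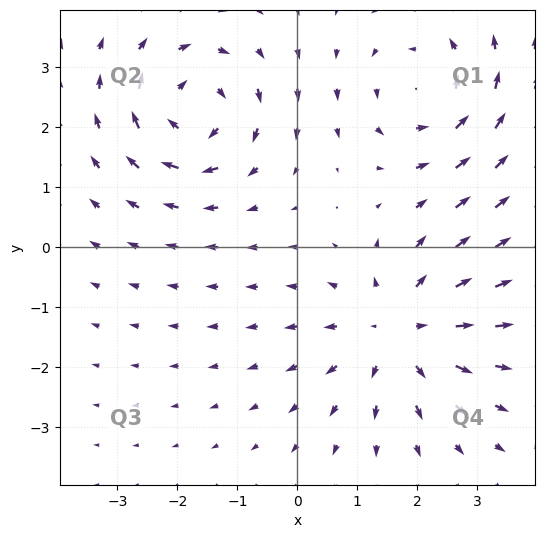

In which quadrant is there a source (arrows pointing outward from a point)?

Q4

The source sits at approximately (1.7, -1.4), which lies in quadrant Q4. The divergence there is about +4, positive as expected for a source.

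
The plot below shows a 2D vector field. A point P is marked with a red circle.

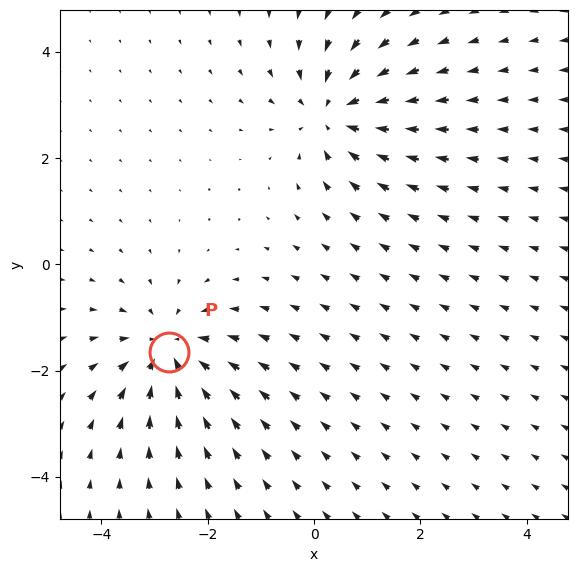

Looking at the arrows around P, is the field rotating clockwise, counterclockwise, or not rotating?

Near P at (-2.7, -1.6) the arrows show no circulation. The curl there is ≈0.

not rotating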